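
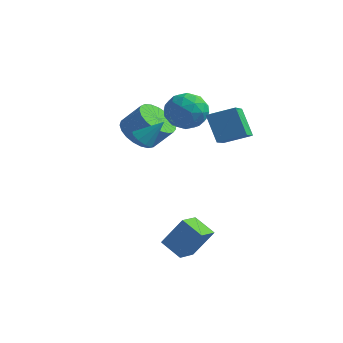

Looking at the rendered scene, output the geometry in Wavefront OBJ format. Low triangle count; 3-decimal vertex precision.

v -1.588 2.733 2.641
v -0.744 2.023 2.369
v -2.816 1.417 2.271
v -1.972 0.707 1.999
v -2.117 1.029 3.078
v -1.359 1.842 3.307
v -2.201 1.598 1.333
v -1.443 2.411 1.562
v -1.124 1.321 1.561
v -1.072 0.97 2.639
v -2.488 2.47 2.001
v -2.436 2.119 3.079
v -1.058 2.493 2.538
v -2.502 0.947 2.102
v -2.587 1.136 2.737
v -2.091 0.718 2.577
v -1.419 2.387 3.089
v -0.924 1.97 2.929
v -1.731 1.386 3.346
v -2.636 1.47 1.711
v -2.141 1.053 1.551
v -1.469 2.722 2.063
v -0.973 2.304 1.903
v -1.829 2.054 1.294
v -0.786 1.664 1.902
v -1.507 0.89 1.685
v -1.642 1.414 1.294
v -1.196 1.892 1.428
v -0.755 1.457 2.536
v -1.477 0.683 2.319
v -1.562 0.873 2.953
v -1.116 1.351 3.088
v -0.978 1.045 2.061
v -2.083 2.757 2.321
v -2.805 1.983 2.104
v -2.444 2.089 1.552
v -1.998 2.567 1.687
v -2.053 2.55 2.955
v -2.774 1.776 2.738
v -2.364 1.548 3.212
v -1.918 2.026 3.346
v -2.582 2.395 2.579
v -0.446 1.204 2.547
v 0.73 1.869 3.046
v -1.052 2.918 1.689
v 0.124 3.583 2.188
v 0.376 0.797 1.152
v 1.552 1.462 1.651
v -0.23 2.511 0.294
v 0.946 3.176 0.793
v -3.679 0.522 0.883
v -2.973 0.968 0.182
v -2.036 1.204 1.277
v -2.741 0.758 1.977
v -3.216 1.328 0.313
v -2.279 1.564 1.407
v -3.539 1.548 0.542
v -2.602 1.784 1.637
v -3.886 1.591 0.83
v -2.949 1.827 1.925
v -4.198 1.449 1.128
v -3.261 1.685 2.222
v -4.419 1.146 1.382
v -3.482 1.382 2.477
v -4.513 0.736 1.551
v -3.576 0.972 2.645
v -4.462 0.289 1.604
v -3.525 0.525 2.698
v -4.276 -0.118 1.532
v -3.339 0.118 2.627
v -3.986 -0.414 1.348
v -3.049 -0.178 2.443
v -3.644 -0.549 1.084
v -2.706 -0.313 2.178
v -3.307 -0.498 0.785
v -2.37 -0.262 1.879
v -3.035 -0.271 0.502
v -2.097 -0.035 1.597
v -2.873 0.093 0.286
v -1.936 0.329 1.38
v -2.852 0.532 0.173
v -1.915 0.768 1.267
v 1.353 -2.964 -4.108
v 1.346 -4.068 -3.785
v 0.273 -2.786 -3.525
v 0.266 -3.889 -3.202
v 2.194 -2.551 -2.678
v 2.187 -3.654 -2.355
v 1.114 -2.372 -2.095
v 1.107 -3.476 -1.772
v -1.467 -2.612 2.256
v -1.036 -3.051 2.174
v -0.693 -2.048 3.304
v -0.95 -2.715 1.93
v -1.105 -2.331 1.838
v -1.429 -2.079 1.941
v -1.771 -2.076 2.192
v -1.971 -2.324 2.472
v -1.935 -2.706 2.651
v -1.679 -3.045 2.645
v -1.325 -3.181 2.456
f 1 38 17
f 38 12 41
f 17 41 6
f 38 41 17
f 1 17 13
f 17 6 18
f 13 18 2
f 17 18 13
f 1 13 22
f 13 2 23
f 22 23 8
f 13 23 22
f 1 22 34
f 22 8 37
f 34 37 11
f 22 37 34
f 1 34 38
f 34 11 42
f 38 42 12
f 34 42 38
f 2 18 29
f 18 6 32
f 29 32 10
f 18 32 29
f 6 41 19
f 41 12 40
f 19 40 5
f 41 40 19
f 12 42 39
f 42 11 35
f 39 35 3
f 42 35 39
f 11 37 36
f 37 8 24
f 36 24 7
f 37 24 36
f 8 23 28
f 23 2 25
f 28 25 9
f 23 25 28
f 4 30 16
f 30 10 31
f 16 31 5
f 30 31 16
f 4 16 14
f 16 5 15
f 14 15 3
f 16 15 14
f 4 14 21
f 14 3 20
f 21 20 7
f 14 20 21
f 4 21 26
f 21 7 27
f 26 27 9
f 21 27 26
f 4 26 30
f 26 9 33
f 30 33 10
f 26 33 30
f 5 31 19
f 31 10 32
f 19 32 6
f 31 32 19
f 3 15 39
f 15 5 40
f 39 40 12
f 15 40 39
f 7 20 36
f 20 3 35
f 36 35 11
f 20 35 36
f 9 27 28
f 27 7 24
f 28 24 8
f 27 24 28
f 10 33 29
f 33 9 25
f 29 25 2
f 33 25 29
f 44 46 43
f 47 44 43
f 43 46 45
f 45 47 43
f 44 50 46
f 48 44 47
f 48 50 44
f 46 50 45
f 49 47 45
f 45 50 49
f 49 48 47
f 50 48 49
f 52 51 55
f 52 55 53
f 53 55 56
f 53 56 54
f 55 51 57
f 55 57 56
f 56 57 58
f 56 58 54
f 57 51 59
f 57 59 58
f 58 59 60
f 58 60 54
f 59 51 61
f 59 61 60
f 60 61 62
f 60 62 54
f 61 51 63
f 61 63 62
f 62 63 64
f 62 64 54
f 63 51 65
f 63 65 64
f 64 65 66
f 64 66 54
f 65 51 67
f 65 67 66
f 66 67 68
f 66 68 54
f 67 51 69
f 67 69 68
f 68 69 70
f 68 70 54
f 69 51 71
f 69 71 70
f 70 71 72
f 70 72 54
f 71 51 73
f 71 73 72
f 72 73 74
f 72 74 54
f 73 51 75
f 73 75 74
f 74 75 76
f 74 76 54
f 75 51 77
f 75 77 76
f 76 77 78
f 76 78 54
f 77 51 79
f 77 79 78
f 78 79 80
f 78 80 54
f 79 51 81
f 79 81 80
f 80 81 82
f 80 82 54
f 81 51 52
f 81 52 82
f 82 52 53
f 82 53 54
f 84 86 83
f 87 84 83
f 83 86 85
f 85 87 83
f 84 90 86
f 88 84 87
f 88 90 84
f 86 90 85
f 89 87 85
f 85 90 89
f 89 88 87
f 90 88 89
f 92 91 94
f 92 94 93
f 94 91 95
f 94 95 93
f 95 91 96
f 95 96 93
f 96 91 97
f 96 97 93
f 97 91 98
f 97 98 93
f 98 91 99
f 98 99 93
f 99 91 100
f 99 100 93
f 100 91 101
f 100 101 93
f 101 91 92
f 101 92 93



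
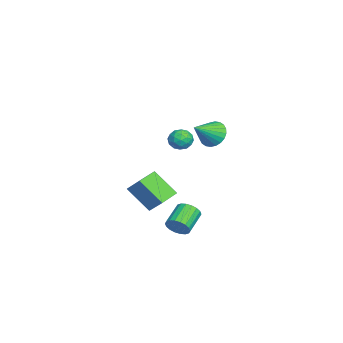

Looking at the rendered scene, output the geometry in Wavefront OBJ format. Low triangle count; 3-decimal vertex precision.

v 4.077 -1.081 -1.64
v 4.473 -0.909 -1.039
v 3.24 -0.367 -0.379
v 2.843 -0.539 -0.98
v 4.496 -0.636 -1.222
v 3.262 -0.094 -0.562
v 4.435 -0.452 -1.488
v 3.201 0.09 -0.828
v 4.303 -0.391 -1.784
v 3.07 0.151 -1.124
v 4.126 -0.468 -2.051
v 2.893 0.074 -1.391
v 3.94 -0.665 -2.237
v 2.707 -0.123 -1.577
v 3.781 -0.946 -2.304
v 2.547 -0.404 -1.645
v 3.68 -1.253 -2.241
v 2.447 -0.711 -1.581
v 3.658 -1.526 -2.058
v 2.424 -0.984 -1.398
v 3.719 -1.71 -1.792
v 2.485 -1.168 -1.132
v 3.85 -1.771 -1.496
v 2.617 -1.229 -0.836
v 4.027 -1.694 -1.229
v 2.794 -1.152 -0.569
v 4.213 -1.497 -1.043
v 2.98 -0.955 -0.383
v 4.373 -1.216 -0.975
v 3.139 -0.674 -0.316
v -0.126 -0.806 3.329
v 0.3 -0.745 3.953
v 0.76 -1.455 2.787
v 1.186 -1.394 3.411
v 0.558 -1.818 3.42
v 0.011 -1.417 3.755
v 1.049 -0.783 2.985
v 0.502 -0.382 3.32
v 1.026 -0.732 3.74
v 0.723 -1.371 4.009
v 0.337 -0.829 2.731
v 0.034 -1.468 3
v 0.009 -0.718 3.689
v 1.051 -1.482 3.051
v 0.682 -1.73 3.057
v 0.932 -1.695 3.423
v -0.161 -1.113 3.573
v 0.089 -1.078 3.939
v 0.241 -1.708 3.626
v 0.971 -1.122 2.801
v 1.221 -1.087 3.167
v 0.128 -0.505 3.317
v 0.378 -0.47 3.683
v 0.819 -0.492 3.114
v 0.686 -0.675 3.93
v 1.207 -1.056 3.611
v 1.127 -0.697 3.361
v 0.805 -0.462 3.558
v 0.508 -1.051 4.088
v 1.029 -1.432 3.769
v 0.66 -1.681 3.775
v 0.338 -1.445 3.972
v 0.935 -1.043 3.963
v 0.031 -0.768 2.971
v 0.552 -1.149 2.652
v 0.722 -0.755 2.768
v 0.4 -0.519 2.965
v -0.147 -1.144 3.129
v 0.374 -1.525 2.81
v 0.255 -1.738 3.182
v -0.067 -1.503 3.379
v 0.125 -1.157 2.777
v -4.052 0.526 1.732
v -3.685 0.137 0.922
v -2.968 -0.526 2.728
v -3.451 0.429 0.976
v -3.308 0.737 1.145
v -3.279 1.012 1.404
v -3.367 1.213 1.712
v -3.56 1.309 2.023
v -3.827 1.287 2.29
v -4.129 1.148 2.472
v -4.419 0.915 2.541
v -4.653 0.623 2.487
v -4.795 0.316 2.318
v -4.825 0.041 2.06
v -4.737 -0.16 1.751
v -4.544 -0.257 1.44
v -4.277 -0.234 1.173
v -3.975 -0.096 0.991
v -0.663 -3.328 -0.374
v -0.043 -2.578 0.575
v -0.077 -2.048 -1.767
v 0.543 -1.298 -0.817
v 0.537 -4.082 -0.563
v 1.157 -3.332 0.387
v 1.123 -2.802 -1.955
v 1.743 -2.052 -1.006
f 2 1 5
f 2 5 3
f 3 5 6
f 3 6 4
f 5 1 7
f 5 7 6
f 6 7 8
f 6 8 4
f 7 1 9
f 7 9 8
f 8 9 10
f 8 10 4
f 9 1 11
f 9 11 10
f 10 11 12
f 10 12 4
f 11 1 13
f 11 13 12
f 12 13 14
f 12 14 4
f 13 1 15
f 13 15 14
f 14 15 16
f 14 16 4
f 15 1 17
f 15 17 16
f 16 17 18
f 16 18 4
f 17 1 19
f 17 19 18
f 18 19 20
f 18 20 4
f 19 1 21
f 19 21 20
f 20 21 22
f 20 22 4
f 21 1 23
f 21 23 22
f 22 23 24
f 22 24 4
f 23 1 25
f 23 25 24
f 24 25 26
f 24 26 4
f 25 1 27
f 25 27 26
f 26 27 28
f 26 28 4
f 27 1 29
f 27 29 28
f 28 29 30
f 28 30 4
f 29 1 2
f 29 2 30
f 30 2 3
f 30 3 4
f 31 68 47
f 68 42 71
f 47 71 36
f 68 71 47
f 31 47 43
f 47 36 48
f 43 48 32
f 47 48 43
f 31 43 52
f 43 32 53
f 52 53 38
f 43 53 52
f 31 52 64
f 52 38 67
f 64 67 41
f 52 67 64
f 31 64 68
f 64 41 72
f 68 72 42
f 64 72 68
f 32 48 59
f 48 36 62
f 59 62 40
f 48 62 59
f 36 71 49
f 71 42 70
f 49 70 35
f 71 70 49
f 42 72 69
f 72 41 65
f 69 65 33
f 72 65 69
f 41 67 66
f 67 38 54
f 66 54 37
f 67 54 66
f 38 53 58
f 53 32 55
f 58 55 39
f 53 55 58
f 34 60 46
f 60 40 61
f 46 61 35
f 60 61 46
f 34 46 44
f 46 35 45
f 44 45 33
f 46 45 44
f 34 44 51
f 44 33 50
f 51 50 37
f 44 50 51
f 34 51 56
f 51 37 57
f 56 57 39
f 51 57 56
f 34 56 60
f 56 39 63
f 60 63 40
f 56 63 60
f 35 61 49
f 61 40 62
f 49 62 36
f 61 62 49
f 33 45 69
f 45 35 70
f 69 70 42
f 45 70 69
f 37 50 66
f 50 33 65
f 66 65 41
f 50 65 66
f 39 57 58
f 57 37 54
f 58 54 38
f 57 54 58
f 40 63 59
f 63 39 55
f 59 55 32
f 63 55 59
f 74 73 76
f 74 76 75
f 76 73 77
f 76 77 75
f 77 73 78
f 77 78 75
f 78 73 79
f 78 79 75
f 79 73 80
f 79 80 75
f 80 73 81
f 80 81 75
f 81 73 82
f 81 82 75
f 82 73 83
f 82 83 75
f 83 73 84
f 83 84 75
f 84 73 85
f 84 85 75
f 85 73 86
f 85 86 75
f 86 73 87
f 86 87 75
f 87 73 88
f 87 88 75
f 88 73 89
f 88 89 75
f 89 73 90
f 89 90 75
f 90 73 74
f 90 74 75
f 92 94 91
f 95 92 91
f 91 94 93
f 93 95 91
f 92 98 94
f 96 92 95
f 96 98 92
f 94 98 93
f 97 95 93
f 93 98 97
f 97 96 95
f 98 96 97



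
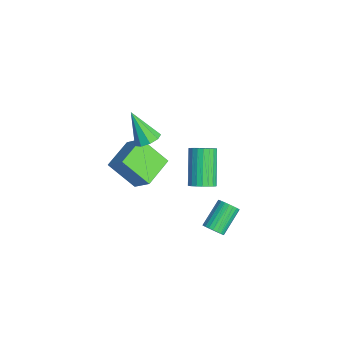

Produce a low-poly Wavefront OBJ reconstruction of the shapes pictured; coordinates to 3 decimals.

v 2.529 2.631 -2.947
v 3.007 2.869 -2.777
v 2.189 3.847 -1.843
v 1.711 3.609 -2.013
v 2.957 2.993 -2.95
v 2.139 3.97 -2.017
v 2.842 3.061 -3.123
v 2.023 4.039 -2.189
v 2.679 3.064 -3.269
v 1.861 4.042 -2.335
v 2.494 3.002 -3.365
v 1.675 3.979 -2.432
v 2.314 2.882 -3.399
v 1.495 3.86 -2.465
v 2.166 2.725 -3.363
v 1.348 3.702 -2.429
v 2.074 2.553 -3.264
v 1.256 3.531 -2.33
v 2.051 2.393 -3.117
v 1.233 3.371 -2.183
v 2.101 2.27 -2.943
v 1.283 3.247 -2.01
v 2.217 2.201 -2.771
v 1.398 3.179 -1.837
v 2.379 2.198 -2.625
v 1.561 3.176 -1.691
v 2.565 2.261 -2.528
v 1.746 3.238 -1.595
v 2.745 2.38 -2.495
v 1.926 3.358 -1.561
v 2.892 2.538 -2.531
v 2.074 3.515 -1.597
v 2.984 2.709 -2.63
v 2.166 3.687 -1.696
v -3.388 -0.127 -1.131
v -2.525 0.399 -0.177
v -2.647 1.012 -2.43
v -1.783 1.538 -1.476
v -2.217 -1.338 -1.524
v -1.353 -0.812 -0.57
v -1.475 -0.199 -2.823
v -0.612 0.327 -1.869
v -1.654 0.499 0.579
v -1.218 0.91 0.941
v -2.386 -0.119 2.161
v -1.624 1.146 0.845
v -2.044 1.079 0.625
v -2.281 0.74 0.383
v -2.225 0.289 0.232
v -1.901 -0.064 0.244
v -1.462 -0.153 0.413
v -1.112 0.063 0.659
v -1.016 0.483 0.868
v 3.942 1.7 2.167
v 4.295 1.352 2.572
v 2.992 1.713 4.018
v 2.638 2.06 3.613
v 4.398 1.596 2.603
v 3.095 1.956 4.05
v 4.421 1.857 2.56
v 3.118 2.218 4.006
v 4.362 2.091 2.448
v 3.059 2.452 3.895
v 4.23 2.258 2.288
v 2.927 2.618 3.734
v 4.049 2.328 2.107
v 2.746 2.688 3.553
v 3.848 2.289 1.936
v 2.545 2.65 3.382
v 3.664 2.149 1.805
v 2.361 2.509 3.251
v 3.528 1.931 1.736
v 2.225 2.291 3.183
v 3.463 1.673 1.743
v 2.16 2.033 3.189
v 3.481 1.419 1.822
v 2.178 1.78 3.269
v 3.579 1.214 1.961
v 2.276 1.575 3.408
v 3.739 1.093 2.136
v 2.436 1.454 3.582
v 3.935 1.077 2.316
v 2.632 1.438 3.762
v 4.131 1.169 2.47
v 2.828 1.529 3.916
f 2 1 5
f 2 5 3
f 3 5 6
f 3 6 4
f 5 1 7
f 5 7 6
f 6 7 8
f 6 8 4
f 7 1 9
f 7 9 8
f 8 9 10
f 8 10 4
f 9 1 11
f 9 11 10
f 10 11 12
f 10 12 4
f 11 1 13
f 11 13 12
f 12 13 14
f 12 14 4
f 13 1 15
f 13 15 14
f 14 15 16
f 14 16 4
f 15 1 17
f 15 17 16
f 16 17 18
f 16 18 4
f 17 1 19
f 17 19 18
f 18 19 20
f 18 20 4
f 19 1 21
f 19 21 20
f 20 21 22
f 20 22 4
f 21 1 23
f 21 23 22
f 22 23 24
f 22 24 4
f 23 1 25
f 23 25 24
f 24 25 26
f 24 26 4
f 25 1 27
f 25 27 26
f 26 27 28
f 26 28 4
f 27 1 29
f 27 29 28
f 28 29 30
f 28 30 4
f 29 1 31
f 29 31 30
f 30 31 32
f 30 32 4
f 31 1 33
f 31 33 32
f 32 33 34
f 32 34 4
f 33 1 2
f 33 2 34
f 34 2 3
f 34 3 4
f 36 38 35
f 39 36 35
f 35 38 37
f 37 39 35
f 36 42 38
f 40 36 39
f 40 42 36
f 38 42 37
f 41 39 37
f 37 42 41
f 41 40 39
f 42 40 41
f 44 43 46
f 44 46 45
f 46 43 47
f 46 47 45
f 47 43 48
f 47 48 45
f 48 43 49
f 48 49 45
f 49 43 50
f 49 50 45
f 50 43 51
f 50 51 45
f 51 43 52
f 51 52 45
f 52 43 53
f 52 53 45
f 53 43 44
f 53 44 45
f 55 54 58
f 55 58 56
f 56 58 59
f 56 59 57
f 58 54 60
f 58 60 59
f 59 60 61
f 59 61 57
f 60 54 62
f 60 62 61
f 61 62 63
f 61 63 57
f 62 54 64
f 62 64 63
f 63 64 65
f 63 65 57
f 64 54 66
f 64 66 65
f 65 66 67
f 65 67 57
f 66 54 68
f 66 68 67
f 67 68 69
f 67 69 57
f 68 54 70
f 68 70 69
f 69 70 71
f 69 71 57
f 70 54 72
f 70 72 71
f 71 72 73
f 71 73 57
f 72 54 74
f 72 74 73
f 73 74 75
f 73 75 57
f 74 54 76
f 74 76 75
f 75 76 77
f 75 77 57
f 76 54 78
f 76 78 77
f 77 78 79
f 77 79 57
f 78 54 80
f 78 80 79
f 79 80 81
f 79 81 57
f 80 54 82
f 80 82 81
f 81 82 83
f 81 83 57
f 82 54 84
f 82 84 83
f 83 84 85
f 83 85 57
f 84 54 55
f 84 55 85
f 85 55 56
f 85 56 57



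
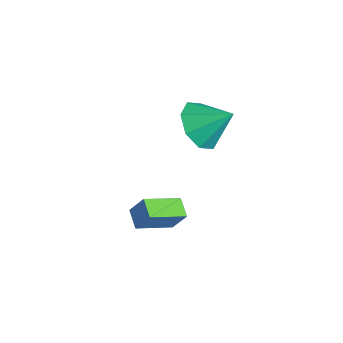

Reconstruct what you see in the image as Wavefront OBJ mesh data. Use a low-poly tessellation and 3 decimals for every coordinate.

v -3.857 2.466 1.028
v -3.323 1.611 1.443
v -3.103 3.414 2.012
v -2.92 1.958 0.801
v -3.065 2.602 0.291
v -3.674 3.167 0.213
v -4.39 3.321 0.613
v -4.793 2.975 1.255
v -4.648 2.33 1.765
v -4.039 1.765 1.843
v -3.215 1.036 -4.109
v -3.23 -0.461 -3.415
v -4.019 1.171 -3.838
v -4.035 -0.326 -3.144
v -2.845 1.446 -3.216
v -2.861 -0.051 -2.522
v -3.65 1.581 -2.945
v -3.665 0.084 -2.251
f 2 1 4
f 2 4 3
f 4 1 5
f 4 5 3
f 5 1 6
f 5 6 3
f 6 1 7
f 6 7 3
f 7 1 8
f 7 8 3
f 8 1 9
f 8 9 3
f 9 1 10
f 9 10 3
f 10 1 2
f 10 2 3
f 12 14 11
f 15 12 11
f 11 14 13
f 13 15 11
f 12 18 14
f 16 12 15
f 16 18 12
f 14 18 13
f 17 15 13
f 13 18 17
f 17 16 15
f 18 16 17



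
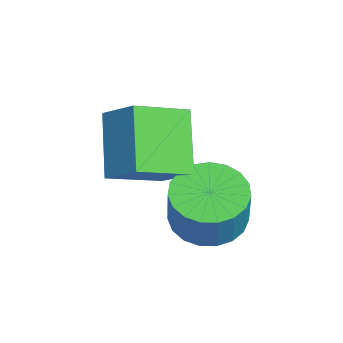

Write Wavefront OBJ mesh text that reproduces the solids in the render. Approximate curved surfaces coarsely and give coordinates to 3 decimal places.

v 0.174 -1.727 0.4
v 0.889 -1.224 0.112
v 1.401 -1.23 1.372
v 0.686 -1.733 1.66
v 0.638 -0.954 0.215
v 1.15 -0.96 1.476
v 0.307 -0.818 0.35
v 0.819 -0.824 1.611
v -0.047 -0.839 0.494
v 0.465 -0.845 1.754
v -0.362 -1.013 0.621
v 0.149 -1.019 1.881
v -0.585 -1.311 0.71
v -0.074 -1.317 1.971
v -0.677 -1.681 0.746
v -0.166 -1.687 2.006
v -0.621 -2.058 0.721
v -0.11 -2.065 1.981
v -0.428 -2.379 0.641
v 0.083 -2.385 1.901
v -0.131 -2.586 0.52
v 0.381 -2.593 1.78
v 0.219 -2.645 0.377
v 0.731 -2.652 1.637
v 0.561 -2.546 0.239
v 1.073 -2.552 1.499
v 0.837 -2.304 0.128
v 1.348 -2.311 1.388
v 0.998 -1.963 0.064
v 1.509 -1.969 1.325
v 1.016 -1.581 0.059
v 1.528 -1.587 1.319
v -1.703 -2.783 2.423
v -1.08 -4.065 3.057
v -1.028 -2.088 3.165
v -0.405 -3.37 3.798
v -0.395 -2.75 1.202
v 0.228 -4.032 1.835
v 0.28 -2.055 1.943
v 0.903 -3.337 2.577
f 2 1 5
f 2 5 3
f 3 5 6
f 3 6 4
f 5 1 7
f 5 7 6
f 6 7 8
f 6 8 4
f 7 1 9
f 7 9 8
f 8 9 10
f 8 10 4
f 9 1 11
f 9 11 10
f 10 11 12
f 10 12 4
f 11 1 13
f 11 13 12
f 12 13 14
f 12 14 4
f 13 1 15
f 13 15 14
f 14 15 16
f 14 16 4
f 15 1 17
f 15 17 16
f 16 17 18
f 16 18 4
f 17 1 19
f 17 19 18
f 18 19 20
f 18 20 4
f 19 1 21
f 19 21 20
f 20 21 22
f 20 22 4
f 21 1 23
f 21 23 22
f 22 23 24
f 22 24 4
f 23 1 25
f 23 25 24
f 24 25 26
f 24 26 4
f 25 1 27
f 25 27 26
f 26 27 28
f 26 28 4
f 27 1 29
f 27 29 28
f 28 29 30
f 28 30 4
f 29 1 31
f 29 31 30
f 30 31 32
f 30 32 4
f 31 1 2
f 31 2 32
f 32 2 3
f 32 3 4
f 34 36 33
f 37 34 33
f 33 36 35
f 35 37 33
f 34 40 36
f 38 34 37
f 38 40 34
f 36 40 35
f 39 37 35
f 35 40 39
f 39 38 37
f 40 38 39



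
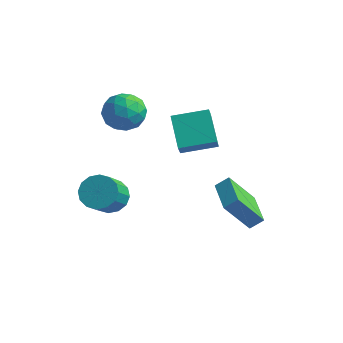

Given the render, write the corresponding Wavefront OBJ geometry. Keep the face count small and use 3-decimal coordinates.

v -2.974 -1.006 -1.482
v -2.023 -1.068 -1.711
v -1.775 -2.456 -0.307
v -2.726 -2.394 -0.078
v -2.049 -0.71 -1.352
v -1.801 -2.098 0.051
v -2.322 -0.431 -1.029
v -2.074 -1.82 0.375
v -2.77 -0.306 -0.826
v -2.523 -1.695 0.578
v -3.273 -0.369 -0.799
v -3.025 -1.758 0.604
v -3.696 -0.602 -0.956
v -3.448 -1.991 0.448
v -3.925 -0.944 -1.253
v -3.677 -2.332 0.151
v -3.899 -1.302 -1.611
v -3.651 -2.69 -0.208
v -3.626 -1.58 -1.935
v -3.378 -2.969 -0.531
v -3.177 -1.705 -2.138
v -2.93 -3.094 -0.734
v -2.675 -1.642 -2.164
v -2.427 -3.031 -0.761
v -2.252 -1.409 -2.008
v -2.004 -2.798 -0.604
v -1.79 2.906 1.851
v -1.621 2.403 2.602
v -0.292 3.948 2.211
v -0.122 3.444 2.962
v -0.658 1.656 0.758
v -0.488 1.152 1.509
v 0.841 2.697 1.118
v 1.01 2.194 1.869
v -3.011 1.379 4.217
v -2.05 0.783 4.033
v -3.97 0.137 3.227
v -3.009 -0.459 3.043
v -3.464 -0.415 4.094
v -2.872 0.352 4.706
v -3.148 0.568 2.554
v -2.556 1.335 3.166
v -2.135 0.282 3.005
v -2.33 -0.326 3.957
v -3.69 1.246 3.303
v -3.885 0.638 4.255
v -2.446 1.19 4.211
v -3.574 -0.27 3.049
v -3.841 -0.244 3.666
v -3.276 -0.595 3.558
v -2.929 0.936 4.607
v -2.364 0.586 4.499
v -3.195 -0.118 4.535
v -3.656 0.334 2.761
v -3.091 -0.016 2.653
v -2.744 1.515 3.702
v -2.179 1.164 3.594
v -2.825 1.038 2.725
v -1.931 0.545 3.5
v -2.495 -0.185 2.918
v -2.577 0.419 2.631
v -2.229 0.87 2.99
v -2.046 0.188 4.059
v -2.609 -0.542 3.478
v -2.877 -0.517 4.095
v -2.529 -0.066 4.455
v -2.096 -0.107 3.455
v -3.411 1.462 3.782
v -3.974 0.732 3.201
v -3.491 0.986 2.805
v -3.143 1.437 3.165
v -3.525 1.105 4.342
v -4.089 0.375 3.76
v -3.791 0.05 4.27
v -3.443 0.501 4.629
v -3.924 1.027 3.805
v 0.933 2.195 -1.383
v 1.454 2.638 -0.879
v 1.893 3.043 -3.123
v 2.414 3.487 -2.619
v 2.246 0.673 -1.401
v 2.767 1.117 -0.897
v 3.206 1.522 -3.141
v 3.727 1.965 -2.637
f 2 1 5
f 2 5 3
f 3 5 6
f 3 6 4
f 5 1 7
f 5 7 6
f 6 7 8
f 6 8 4
f 7 1 9
f 7 9 8
f 8 9 10
f 8 10 4
f 9 1 11
f 9 11 10
f 10 11 12
f 10 12 4
f 11 1 13
f 11 13 12
f 12 13 14
f 12 14 4
f 13 1 15
f 13 15 14
f 14 15 16
f 14 16 4
f 15 1 17
f 15 17 16
f 16 17 18
f 16 18 4
f 17 1 19
f 17 19 18
f 18 19 20
f 18 20 4
f 19 1 21
f 19 21 20
f 20 21 22
f 20 22 4
f 21 1 23
f 21 23 22
f 22 23 24
f 22 24 4
f 23 1 25
f 23 25 24
f 24 25 26
f 24 26 4
f 25 1 2
f 25 2 26
f 26 2 3
f 26 3 4
f 28 30 27
f 31 28 27
f 27 30 29
f 29 31 27
f 28 34 30
f 32 28 31
f 32 34 28
f 30 34 29
f 33 31 29
f 29 34 33
f 33 32 31
f 34 32 33
f 35 72 51
f 72 46 75
f 51 75 40
f 72 75 51
f 35 51 47
f 51 40 52
f 47 52 36
f 51 52 47
f 35 47 56
f 47 36 57
f 56 57 42
f 47 57 56
f 35 56 68
f 56 42 71
f 68 71 45
f 56 71 68
f 35 68 72
f 68 45 76
f 72 76 46
f 68 76 72
f 36 52 63
f 52 40 66
f 63 66 44
f 52 66 63
f 40 75 53
f 75 46 74
f 53 74 39
f 75 74 53
f 46 76 73
f 76 45 69
f 73 69 37
f 76 69 73
f 45 71 70
f 71 42 58
f 70 58 41
f 71 58 70
f 42 57 62
f 57 36 59
f 62 59 43
f 57 59 62
f 38 64 50
f 64 44 65
f 50 65 39
f 64 65 50
f 38 50 48
f 50 39 49
f 48 49 37
f 50 49 48
f 38 48 55
f 48 37 54
f 55 54 41
f 48 54 55
f 38 55 60
f 55 41 61
f 60 61 43
f 55 61 60
f 38 60 64
f 60 43 67
f 64 67 44
f 60 67 64
f 39 65 53
f 65 44 66
f 53 66 40
f 65 66 53
f 37 49 73
f 49 39 74
f 73 74 46
f 49 74 73
f 41 54 70
f 54 37 69
f 70 69 45
f 54 69 70
f 43 61 62
f 61 41 58
f 62 58 42
f 61 58 62
f 44 67 63
f 67 43 59
f 63 59 36
f 67 59 63
f 78 80 77
f 81 78 77
f 77 80 79
f 79 81 77
f 78 84 80
f 82 78 81
f 82 84 78
f 80 84 79
f 83 81 79
f 79 84 83
f 83 82 81
f 84 82 83



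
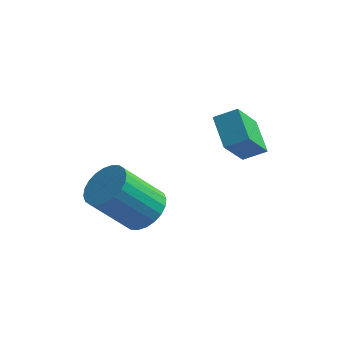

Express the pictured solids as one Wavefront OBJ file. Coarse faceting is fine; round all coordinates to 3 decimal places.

v -1.522 -0.018 -1.058
v -0.737 -0.175 -0.565
v -1.873 -0.92 1.01
v -2.658 -0.762 0.518
v -0.818 0.167 -0.462
v -1.954 -0.577 1.113
v -1.007 0.481 -0.45
v -2.143 -0.263 1.125
v -1.274 0.72 -0.53
v -2.41 -0.025 1.045
v -1.579 0.846 -0.691
v -2.715 0.101 0.885
v -1.875 0.84 -0.907
v -3.011 0.096 0.668
v -2.117 0.704 -1.146
v -3.254 -0.04 0.429
v -2.269 0.458 -1.372
v -3.405 -0.286 0.203
v -2.307 0.14 -1.55
v -3.443 -0.605 0.025
v -2.226 -0.203 -1.653
v -3.362 -0.947 -0.078
v -2.037 -0.517 -1.665
v -3.173 -1.261 -0.09
v -1.77 -0.755 -1.585
v -2.906 -1.5 -0.01
v -1.465 -0.881 -1.425
v -2.601 -1.626 0.151
v -1.169 -0.876 -1.208
v -2.305 -1.62 0.367
v -0.926 -0.74 -0.969
v -2.063 -1.484 0.606
v -0.775 -0.494 -0.743
v -1.911 -1.238 0.832
v 0.701 2.68 1.65
v 0.363 1.551 3.01
v 1.488 2.948 2.068
v 1.15 1.818 3.428
v 1.39 1.682 0.992
v 1.052 0.552 2.352
v 2.177 1.949 1.41
v 1.839 0.82 2.77
f 2 1 5
f 2 5 3
f 3 5 6
f 3 6 4
f 5 1 7
f 5 7 6
f 6 7 8
f 6 8 4
f 7 1 9
f 7 9 8
f 8 9 10
f 8 10 4
f 9 1 11
f 9 11 10
f 10 11 12
f 10 12 4
f 11 1 13
f 11 13 12
f 12 13 14
f 12 14 4
f 13 1 15
f 13 15 14
f 14 15 16
f 14 16 4
f 15 1 17
f 15 17 16
f 16 17 18
f 16 18 4
f 17 1 19
f 17 19 18
f 18 19 20
f 18 20 4
f 19 1 21
f 19 21 20
f 20 21 22
f 20 22 4
f 21 1 23
f 21 23 22
f 22 23 24
f 22 24 4
f 23 1 25
f 23 25 24
f 24 25 26
f 24 26 4
f 25 1 27
f 25 27 26
f 26 27 28
f 26 28 4
f 27 1 29
f 27 29 28
f 28 29 30
f 28 30 4
f 29 1 31
f 29 31 30
f 30 31 32
f 30 32 4
f 31 1 33
f 31 33 32
f 32 33 34
f 32 34 4
f 33 1 2
f 33 2 34
f 34 2 3
f 34 3 4
f 36 38 35
f 39 36 35
f 35 38 37
f 37 39 35
f 36 42 38
f 40 36 39
f 40 42 36
f 38 42 37
f 41 39 37
f 37 42 41
f 41 40 39
f 42 40 41



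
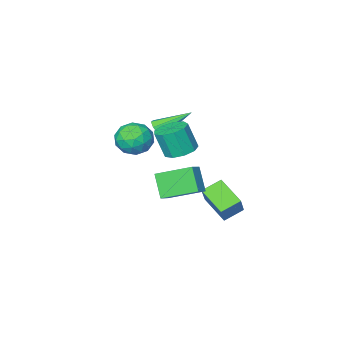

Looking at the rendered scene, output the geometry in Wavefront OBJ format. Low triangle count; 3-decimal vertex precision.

v 0.811 -0.052 1.083
v 1.62 -0.196 1.773
v 0.74 -1.764 0.807
v 1.549 -1.908 1.497
v 0.589 -1.59 1.855
v 0.633 -0.532 2.026
v 1.727 -1.428 0.554
v 1.771 -0.37 0.725
v 2.186 -1.047 1.446
v 1.483 -1.147 2.25
v 0.877 -0.813 0.33
v 0.174 -0.913 1.134
v 1.222 0.026 1.452
v 1.138 -1.986 1.128
v 0.574 -1.799 1.338
v 1.05 -1.884 1.744
v 0.642 -0.171 1.601
v 1.117 -0.256 2.006
v 0.511 -1.075 2.054
v 1.243 -1.704 0.574
v 1.718 -1.789 0.979
v 1.31 -0.076 0.836
v 1.786 -0.161 1.242
v 1.849 -0.885 0.526
v 2.03 -0.559 1.665
v 1.988 -1.565 1.503
v 2.093 -1.283 0.949
v 2.118 -0.661 1.049
v 1.617 -0.618 2.138
v 1.575 -1.624 1.976
v 1.011 -1.437 2.186
v 1.037 -0.815 2.286
v 1.949 -1.118 1.946
v 0.785 -0.336 0.604
v 0.743 -1.342 0.442
v 1.323 -1.145 0.294
v 1.349 -0.523 0.394
v 0.372 -0.395 1.077
v 0.33 -1.401 0.915
v 0.242 -1.299 1.531
v 0.267 -0.677 1.631
v 0.411 -0.842 0.634
v -1.068 -0.138 0.122
v -0.28 0.336 0.093
v 0.056 -0.129 1.608
v -0.732 -0.602 1.638
v -0.743 0.703 0.308
v -0.408 0.239 1.823
v -1.359 0.676 0.436
v -1.023 0.212 1.952
v -1.838 0.269 0.418
v -1.503 -0.195 1.933
v -1.957 -0.329 0.261
v -1.622 -0.793 1.776
v -1.66 -0.837 0.039
v -1.324 -1.301 1.555
v -1.086 -1.018 -0.143
v -0.75 -1.483 1.372
v -0.503 -0.788 -0.202
v -0.167 -1.252 1.314
v -0.185 -0.253 -0.108
v 0.151 -0.717 1.407
v -1.137 1.989 -2.382
v -2.209 2.126 -1.884
v -1.311 3.485 -3.171
v -2.384 3.622 -2.674
v -0.416 2.778 -1.046
v -1.489 2.915 -0.549
v -0.591 4.274 -1.836
v -1.663 4.411 -1.338
v -1.483 -3.06 0.158
v -1.156 -2.522 0.161
v -2.977 -2.16 1.362
v -1.467 -2.547 -0.206
v -1.787 -2.872 -0.36
v -1.929 -3.308 -0.211
v -1.81 -3.599 0.155
v -1.499 -3.574 0.523
v -1.178 -3.248 0.677
v -1.036 -2.812 0.527
v 0.182 3.494 1.248
v 0.863 3.908 1.686
v 0.395 4.394 0.067
v 1.076 4.808 0.506
v 1.484 2.172 0.474
v 2.165 2.586 0.913
v 1.697 3.072 -0.706
v 2.378 3.486 -0.268
f 1 38 17
f 38 12 41
f 17 41 6
f 38 41 17
f 1 17 13
f 17 6 18
f 13 18 2
f 17 18 13
f 1 13 22
f 13 2 23
f 22 23 8
f 13 23 22
f 1 22 34
f 22 8 37
f 34 37 11
f 22 37 34
f 1 34 38
f 34 11 42
f 38 42 12
f 34 42 38
f 2 18 29
f 18 6 32
f 29 32 10
f 18 32 29
f 6 41 19
f 41 12 40
f 19 40 5
f 41 40 19
f 12 42 39
f 42 11 35
f 39 35 3
f 42 35 39
f 11 37 36
f 37 8 24
f 36 24 7
f 37 24 36
f 8 23 28
f 23 2 25
f 28 25 9
f 23 25 28
f 4 30 16
f 30 10 31
f 16 31 5
f 30 31 16
f 4 16 14
f 16 5 15
f 14 15 3
f 16 15 14
f 4 14 21
f 14 3 20
f 21 20 7
f 14 20 21
f 4 21 26
f 21 7 27
f 26 27 9
f 21 27 26
f 4 26 30
f 26 9 33
f 30 33 10
f 26 33 30
f 5 31 19
f 31 10 32
f 19 32 6
f 31 32 19
f 3 15 39
f 15 5 40
f 39 40 12
f 15 40 39
f 7 20 36
f 20 3 35
f 36 35 11
f 20 35 36
f 9 27 28
f 27 7 24
f 28 24 8
f 27 24 28
f 10 33 29
f 33 9 25
f 29 25 2
f 33 25 29
f 44 43 47
f 44 47 45
f 45 47 48
f 45 48 46
f 47 43 49
f 47 49 48
f 48 49 50
f 48 50 46
f 49 43 51
f 49 51 50
f 50 51 52
f 50 52 46
f 51 43 53
f 51 53 52
f 52 53 54
f 52 54 46
f 53 43 55
f 53 55 54
f 54 55 56
f 54 56 46
f 55 43 57
f 55 57 56
f 56 57 58
f 56 58 46
f 57 43 59
f 57 59 58
f 58 59 60
f 58 60 46
f 59 43 61
f 59 61 60
f 60 61 62
f 60 62 46
f 61 43 44
f 61 44 62
f 62 44 45
f 62 45 46
f 64 66 63
f 67 64 63
f 63 66 65
f 65 67 63
f 64 70 66
f 68 64 67
f 68 70 64
f 66 70 65
f 69 67 65
f 65 70 69
f 69 68 67
f 70 68 69
f 72 71 74
f 72 74 73
f 74 71 75
f 74 75 73
f 75 71 76
f 75 76 73
f 76 71 77
f 76 77 73
f 77 71 78
f 77 78 73
f 78 71 79
f 78 79 73
f 79 71 80
f 79 80 73
f 80 71 72
f 80 72 73
f 82 84 81
f 85 82 81
f 81 84 83
f 83 85 81
f 82 88 84
f 86 82 85
f 86 88 82
f 84 88 83
f 87 85 83
f 83 88 87
f 87 86 85
f 88 86 87



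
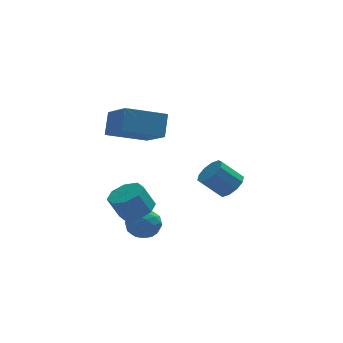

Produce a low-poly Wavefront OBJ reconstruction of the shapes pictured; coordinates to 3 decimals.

v -3.429 -2.577 0.056
v -3.084 -2.346 -0.627
v -3.216 -3.814 -0.253
v -2.871 -3.583 -0.936
v -2.511 -3.438 -0.238
v -2.642 -2.674 -0.047
v -3.658 -3.486 -0.833
v -3.789 -2.722 -0.642
v -3.225 -2.908 -1.177
v -2.517 -2.879 -0.809
v -3.783 -3.281 -0.071
v -3.075 -3.252 0.297
v -3.275 -2.353 -0.258
v -3.025 -3.807 -0.622
v -2.813 -3.722 -0.212
v -2.61 -3.586 -0.613
v -3.016 -2.545 0.083
v -2.813 -2.41 -0.318
v -2.476 -3.052 -0.09
v -3.487 -3.75 -0.562
v -3.284 -3.615 -0.963
v -3.69 -2.574 -0.267
v -3.487 -2.438 -0.668
v -3.824 -3.108 -0.79
v -3.155 -2.548 -0.983
v -3.03 -3.275 -1.165
v -3.493 -3.218 -1.104
v -3.57 -2.769 -0.992
v -2.739 -2.53 -0.766
v -2.614 -3.258 -0.948
v -2.402 -3.172 -0.538
v -2.479 -2.723 -0.425
v -2.822 -2.861 -1.09
v -3.686 -2.902 0.068
v -3.561 -3.63 -0.114
v -3.821 -3.437 -0.455
v -3.898 -2.988 -0.342
v -3.27 -2.885 0.285
v -3.145 -3.612 0.103
v -2.73 -3.391 0.112
v -2.807 -2.942 0.224
v -3.478 -3.299 0.21
v -3.451 -3.452 0.582
v -3.001 -4.097 0.776
v -3.499 -4.133 1.812
v -3.949 -3.488 1.618
v -2.726 -3.562 0.927
v -3.224 -3.597 1.963
v -2.876 -2.962 0.875
v -3.374 -2.998 1.911
v -3.363 -2.65 0.652
v -3.861 -2.686 1.688
v -3.901 -2.807 0.388
v -4.399 -2.843 1.424
v -4.176 -3.343 0.237
v -4.674 -3.378 1.273
v -4.026 -3.942 0.289
v -4.524 -3.978 1.325
v -3.539 -4.254 0.512
v -4.037 -4.29 1.548
v 1.317 0.953 -0.76
v 1.7 0.48 -0.321
v 0.766 0.594 0.618
v 0.383 1.067 0.18
v 1.846 0.911 -0.229
v 0.911 1.024 0.71
v 1.789 1.357 -0.339
v 0.854 1.471 0.6
v 1.552 1.65 -0.61
v 0.617 1.763 0.329
v 1.226 1.676 -0.938
v 0.291 1.789 0.001
v 0.934 1.426 -1.198
v -0 1.54 -0.259
v 0.789 0.996 -1.29
v -0.146 1.109 -0.351
v 0.846 0.549 -1.18
v -0.089 0.663 -0.241
v 1.083 0.257 -0.909
v 0.148 0.37 0.03
v 1.409 0.231 -0.581
v 0.474 0.344 0.358
v -3.524 0.2 3.349
v -3.275 0.883 4.366
v -4.038 1.749 2.435
v -3.788 2.432 3.452
v -1.672 0.448 2.728
v -1.422 1.131 3.745
v -2.185 1.997 1.814
v -1.936 2.68 2.831
f 1 38 17
f 38 12 41
f 17 41 6
f 38 41 17
f 1 17 13
f 17 6 18
f 13 18 2
f 17 18 13
f 1 13 22
f 13 2 23
f 22 23 8
f 13 23 22
f 1 22 34
f 22 8 37
f 34 37 11
f 22 37 34
f 1 34 38
f 34 11 42
f 38 42 12
f 34 42 38
f 2 18 29
f 18 6 32
f 29 32 10
f 18 32 29
f 6 41 19
f 41 12 40
f 19 40 5
f 41 40 19
f 12 42 39
f 42 11 35
f 39 35 3
f 42 35 39
f 11 37 36
f 37 8 24
f 36 24 7
f 37 24 36
f 8 23 28
f 23 2 25
f 28 25 9
f 23 25 28
f 4 30 16
f 30 10 31
f 16 31 5
f 30 31 16
f 4 16 14
f 16 5 15
f 14 15 3
f 16 15 14
f 4 14 21
f 14 3 20
f 21 20 7
f 14 20 21
f 4 21 26
f 21 7 27
f 26 27 9
f 21 27 26
f 4 26 30
f 26 9 33
f 30 33 10
f 26 33 30
f 5 31 19
f 31 10 32
f 19 32 6
f 31 32 19
f 3 15 39
f 15 5 40
f 39 40 12
f 15 40 39
f 7 20 36
f 20 3 35
f 36 35 11
f 20 35 36
f 9 27 28
f 27 7 24
f 28 24 8
f 27 24 28
f 10 33 29
f 33 9 25
f 29 25 2
f 33 25 29
f 44 43 47
f 44 47 45
f 45 47 48
f 45 48 46
f 47 43 49
f 47 49 48
f 48 49 50
f 48 50 46
f 49 43 51
f 49 51 50
f 50 51 52
f 50 52 46
f 51 43 53
f 51 53 52
f 52 53 54
f 52 54 46
f 53 43 55
f 53 55 54
f 54 55 56
f 54 56 46
f 55 43 57
f 55 57 56
f 56 57 58
f 56 58 46
f 57 43 59
f 57 59 58
f 58 59 60
f 58 60 46
f 59 43 44
f 59 44 60
f 60 44 45
f 60 45 46
f 62 61 65
f 62 65 63
f 63 65 66
f 63 66 64
f 65 61 67
f 65 67 66
f 66 67 68
f 66 68 64
f 67 61 69
f 67 69 68
f 68 69 70
f 68 70 64
f 69 61 71
f 69 71 70
f 70 71 72
f 70 72 64
f 71 61 73
f 71 73 72
f 72 73 74
f 72 74 64
f 73 61 75
f 73 75 74
f 74 75 76
f 74 76 64
f 75 61 77
f 75 77 76
f 76 77 78
f 76 78 64
f 77 61 79
f 77 79 78
f 78 79 80
f 78 80 64
f 79 61 81
f 79 81 80
f 80 81 82
f 80 82 64
f 81 61 62
f 81 62 82
f 82 62 63
f 82 63 64
f 84 86 83
f 87 84 83
f 83 86 85
f 85 87 83
f 84 90 86
f 88 84 87
f 88 90 84
f 86 90 85
f 89 87 85
f 85 90 89
f 89 88 87
f 90 88 89



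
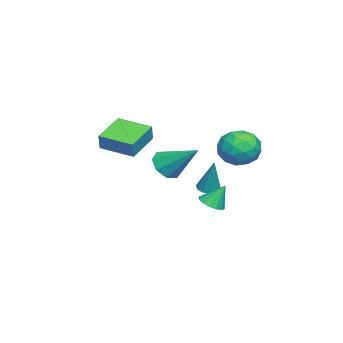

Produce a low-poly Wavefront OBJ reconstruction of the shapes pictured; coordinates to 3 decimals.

v -4.016 1.862 -3.033
v -3.503 1.704 -3.152
v -3.504 2.238 -1.327
v -3.529 2.037 -3.218
v -3.74 2.303 -3.213
v -4.058 2.4 -3.139
v -4.359 2.293 -3.024
v -4.53 2.02 -2.913
v -4.504 1.688 -2.848
v -4.292 1.422 -2.853
v -3.975 1.324 -2.927
v -3.674 1.432 -3.041
v -0.023 2.981 -2.36
v 0.307 2.536 -2.081
v -0.117 3.539 -1.36
v 0.524 2.751 -2.181
v 0.594 3.027 -2.328
v 0.499 3.291 -2.484
v 0.264 3.471 -2.607
v -0.048 3.521 -2.664
v -0.353 3.425 -2.64
v -0.57 3.211 -2.54
v -0.64 2.934 -2.393
v -0.545 2.671 -2.236
v -0.31 2.49 -2.113
v 0.002 2.441 -2.057
v -4.05 -2.168 0.03
v -3.709 -2.11 0.839
v -3.711 -0.553 -0.228
v -3.369 -0.495 0.581
v -2.531 -2.585 -0.581
v -2.189 -2.527 0.228
v -2.191 -0.97 -0.839
v -1.85 -0.912 -0.03
v -3.579 3.628 0.035
v -2.922 4.079 0.671
v -2.318 2.981 -0.811
v -1.661 3.432 -0.175
v -2.245 2.664 0.156
v -3.024 3.064 0.679
v -2.216 3.996 -0.819
v -2.995 4.396 -0.296
v -2.079 4.306 0.143
v -2.097 3.483 0.745
v -3.143 3.577 -0.885
v -3.161 2.754 -0.283
v -3.361 3.91 0.427
v -1.879 3.15 -0.567
v -2.222 2.699 -0.373
v -1.836 2.964 0.001
v -3.421 3.313 0.432
v -3.035 3.579 0.806
v -2.637 2.747 0.503
v -2.205 3.481 -0.946
v -1.819 3.747 -0.572
v -3.404 4.096 -0.141
v -3.018 4.361 0.233
v -2.603 4.313 -0.643
v -2.479 4.309 0.491
v -1.738 3.929 -0.006
v -2.064 4.26 -0.385
v -2.523 4.495 -0.077
v -2.49 3.825 0.845
v -1.749 3.445 0.348
v -2.092 2.994 0.542
v -2.55 3.229 0.849
v -1.994 3.959 0.535
v -3.491 3.615 -0.488
v -2.75 3.235 -0.985
v -2.69 3.831 -0.989
v -3.148 4.066 -0.682
v -3.502 3.131 -0.134
v -2.761 2.751 -0.631
v -2.717 2.565 -0.063
v -3.176 2.8 0.245
v -3.246 3.101 -0.675
v -1.154 0.777 -0.807
v -0.376 0.523 -0.851
v -0.606 2.263 0.347
v -0.521 0.93 -1.305
v -1.038 1.248 -1.468
v -1.622 1.289 -1.244
v -1.933 1.031 -0.764
v -1.787 0.624 -0.309
v -1.271 0.306 -0.146
v -0.686 0.265 -0.37
f 2 1 4
f 2 4 3
f 4 1 5
f 4 5 3
f 5 1 6
f 5 6 3
f 6 1 7
f 6 7 3
f 7 1 8
f 7 8 3
f 8 1 9
f 8 9 3
f 9 1 10
f 9 10 3
f 10 1 11
f 10 11 3
f 11 1 12
f 11 12 3
f 12 1 2
f 12 2 3
f 14 13 16
f 14 16 15
f 16 13 17
f 16 17 15
f 17 13 18
f 17 18 15
f 18 13 19
f 18 19 15
f 19 13 20
f 19 20 15
f 20 13 21
f 20 21 15
f 21 13 22
f 21 22 15
f 22 13 23
f 22 23 15
f 23 13 24
f 23 24 15
f 24 13 25
f 24 25 15
f 25 13 26
f 25 26 15
f 26 13 14
f 26 14 15
f 28 30 27
f 31 28 27
f 27 30 29
f 29 31 27
f 28 34 30
f 32 28 31
f 32 34 28
f 30 34 29
f 33 31 29
f 29 34 33
f 33 32 31
f 34 32 33
f 35 72 51
f 72 46 75
f 51 75 40
f 72 75 51
f 35 51 47
f 51 40 52
f 47 52 36
f 51 52 47
f 35 47 56
f 47 36 57
f 56 57 42
f 47 57 56
f 35 56 68
f 56 42 71
f 68 71 45
f 56 71 68
f 35 68 72
f 68 45 76
f 72 76 46
f 68 76 72
f 36 52 63
f 52 40 66
f 63 66 44
f 52 66 63
f 40 75 53
f 75 46 74
f 53 74 39
f 75 74 53
f 46 76 73
f 76 45 69
f 73 69 37
f 76 69 73
f 45 71 70
f 71 42 58
f 70 58 41
f 71 58 70
f 42 57 62
f 57 36 59
f 62 59 43
f 57 59 62
f 38 64 50
f 64 44 65
f 50 65 39
f 64 65 50
f 38 50 48
f 50 39 49
f 48 49 37
f 50 49 48
f 38 48 55
f 48 37 54
f 55 54 41
f 48 54 55
f 38 55 60
f 55 41 61
f 60 61 43
f 55 61 60
f 38 60 64
f 60 43 67
f 64 67 44
f 60 67 64
f 39 65 53
f 65 44 66
f 53 66 40
f 65 66 53
f 37 49 73
f 49 39 74
f 73 74 46
f 49 74 73
f 41 54 70
f 54 37 69
f 70 69 45
f 54 69 70
f 43 61 62
f 61 41 58
f 62 58 42
f 61 58 62
f 44 67 63
f 67 43 59
f 63 59 36
f 67 59 63
f 78 77 80
f 78 80 79
f 80 77 81
f 80 81 79
f 81 77 82
f 81 82 79
f 82 77 83
f 82 83 79
f 83 77 84
f 83 84 79
f 84 77 85
f 84 85 79
f 85 77 86
f 85 86 79
f 86 77 78
f 86 78 79



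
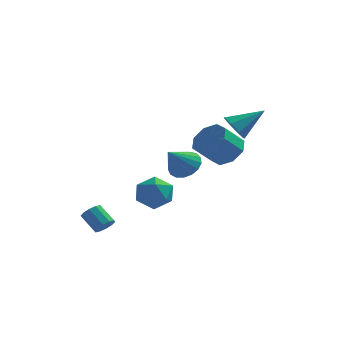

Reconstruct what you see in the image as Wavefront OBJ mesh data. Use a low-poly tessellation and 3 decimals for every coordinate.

v 1.068 1.051 -0.254
v 1.917 0.835 -0.009
v 0.472 0.009 0.894
v 1.818 1.173 0.246
v 1.547 1.483 0.387
v 1.166 1.695 0.381
v 0.763 1.758 0.23
v 0.429 1.66 -0.032
v 0.242 1.422 -0.345
v 0.244 1.099 -0.637
v 0.434 0.765 -0.842
v 0.77 0.496 -0.911
v 1.174 0.354 -0.83
v 1.553 0.372 -0.617
v 1.822 0.546 -0.321
v -2.329 -1.101 -3.763
v -1.924 -0.717 -3.571
v -2.706 -0.276 -2.805
v -3.111 -0.659 -2.997
v -2.106 -0.561 -3.846
v -2.887 -0.12 -3.08
v -2.372 -0.611 -4.089
v -3.154 -0.17 -3.323
v -2.623 -0.848 -4.208
v -3.404 -0.407 -3.442
v -2.761 -1.182 -4.157
v -3.542 -0.74 -3.391
v -2.734 -1.484 -3.955
v -3.516 -1.043 -3.189
v -2.553 -1.64 -3.68
v -3.334 -1.199 -2.914
v -2.286 -1.59 -3.437
v -3.068 -1.149 -2.671
v -2.036 -1.353 -3.318
v -2.817 -0.912 -2.552
v -1.898 -1.02 -3.369
v -2.679 -0.578 -2.603
v -0.326 0.435 -2.532
v 0.163 0.79 -1.671
v -0.443 -1.11 -1.829
v 0.046 -0.755 -0.968
v -0.927 -0.426 -1.193
v -0.855 0.528 -1.628
v 0.575 -0.848 -1.872
v 0.647 0.106 -2.307
v 0.719 -0.003 -1.263
v -0.209 0.257 -0.844
v -0.071 -0.577 -2.656
v -0.999 -0.317 -2.237
v 3.161 2.587 1.802
v 3.744 2.193 1.289
v 4.519 3.273 2.818
v 3.591 2.806 1.078
v 3.187 3.291 1.291
v 2.768 3.363 1.803
v 2.578 2.98 2.314
v 2.731 2.367 2.525
v 3.135 1.883 2.312
v 3.554 1.811 1.8
v 2.549 4.318 -0.335
v 3.348 4.424 0.354
v 2.55 3.628 1.403
v 1.751 3.522 0.715
v 2.812 5.03 0.405
v 2.013 4.234 1.454
v 2.121 5.219 0.023
v 1.323 4.423 1.072
v 1.682 4.88 -0.568
v 0.883 4.084 0.481
v 1.75 4.212 -1.023
v 0.952 3.416 0.026
v 2.287 3.606 -1.074
v 1.488 2.81 -0.025
v 2.977 3.417 -0.692
v 2.179 2.621 0.357
v 3.417 3.756 -0.101
v 2.618 2.96 0.948
f 2 1 4
f 2 4 3
f 4 1 5
f 4 5 3
f 5 1 6
f 5 6 3
f 6 1 7
f 6 7 3
f 7 1 8
f 7 8 3
f 8 1 9
f 8 9 3
f 9 1 10
f 9 10 3
f 10 1 11
f 10 11 3
f 11 1 12
f 11 12 3
f 12 1 13
f 12 13 3
f 13 1 14
f 13 14 3
f 14 1 15
f 14 15 3
f 15 1 2
f 15 2 3
f 17 16 20
f 17 20 18
f 18 20 21
f 18 21 19
f 20 16 22
f 20 22 21
f 21 22 23
f 21 23 19
f 22 16 24
f 22 24 23
f 23 24 25
f 23 25 19
f 24 16 26
f 24 26 25
f 25 26 27
f 25 27 19
f 26 16 28
f 26 28 27
f 27 28 29
f 27 29 19
f 28 16 30
f 28 30 29
f 29 30 31
f 29 31 19
f 30 16 32
f 30 32 31
f 31 32 33
f 31 33 19
f 32 16 34
f 32 34 33
f 33 34 35
f 33 35 19
f 34 16 36
f 34 36 35
f 35 36 37
f 35 37 19
f 36 16 17
f 36 17 37
f 37 17 18
f 37 18 19
f 38 49 43
f 38 43 39
f 38 39 45
f 38 45 48
f 38 48 49
f 39 43 47
f 43 49 42
f 49 48 40
f 48 45 44
f 45 39 46
f 41 47 42
f 41 42 40
f 41 40 44
f 41 44 46
f 41 46 47
f 42 47 43
f 40 42 49
f 44 40 48
f 46 44 45
f 47 46 39
f 51 50 53
f 51 53 52
f 53 50 54
f 53 54 52
f 54 50 55
f 54 55 52
f 55 50 56
f 55 56 52
f 56 50 57
f 56 57 52
f 57 50 58
f 57 58 52
f 58 50 59
f 58 59 52
f 59 50 51
f 59 51 52
f 61 60 64
f 61 64 62
f 62 64 65
f 62 65 63
f 64 60 66
f 64 66 65
f 65 66 67
f 65 67 63
f 66 60 68
f 66 68 67
f 67 68 69
f 67 69 63
f 68 60 70
f 68 70 69
f 69 70 71
f 69 71 63
f 70 60 72
f 70 72 71
f 71 72 73
f 71 73 63
f 72 60 74
f 72 74 73
f 73 74 75
f 73 75 63
f 74 60 76
f 74 76 75
f 75 76 77
f 75 77 63
f 76 60 61
f 76 61 77
f 77 61 62
f 77 62 63



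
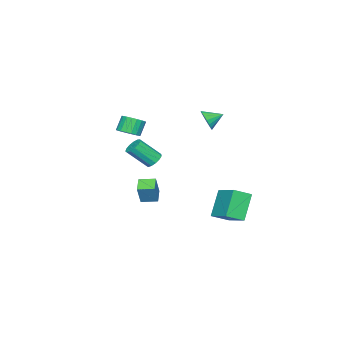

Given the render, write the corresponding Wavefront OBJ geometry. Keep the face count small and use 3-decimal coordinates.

v 2.947 -1.259 3.307
v 3.531 -1.004 3.663
v 2.957 -0.987 4.59
v 2.373 -1.241 4.233
v 3.381 -0.733 3.565
v 2.808 -0.715 4.492
v 3.146 -0.565 3.417
v 2.573 -0.548 4.344
v 2.871 -0.535 3.246
v 2.298 -0.518 4.173
v 2.611 -0.649 3.087
v 2.038 -0.631 4.014
v 2.418 -0.883 2.972
v 1.845 -0.865 3.899
v 2.329 -1.191 2.923
v 1.756 -1.174 3.85
v 2.363 -1.513 2.95
v 1.789 -1.496 3.877
v 2.512 -1.785 3.048
v 1.939 -1.767 3.975
v 2.747 -1.952 3.196
v 2.174 -1.935 4.123
v 3.022 -1.982 3.367
v 2.449 -1.965 4.294
v 3.282 -1.869 3.526
v 2.709 -1.851 4.453
v 3.475 -1.635 3.641
v 2.902 -1.617 4.568
v 3.564 -1.326 3.69
v 2.991 -1.309 4.617
v -1.94 0.974 3.028
v -1.431 1.139 3.609
v -2.66 1.706 3.452
v -1.342 1.37 3.36
v -1.373 1.523 3.044
v -1.515 1.567 2.726
v -1.742 1.494 2.468
v -2.008 1.318 2.32
v -2.26 1.073 2.313
v -2.45 0.809 2.447
v -2.538 0.578 2.697
v -2.508 0.425 3.012
v -2.365 0.381 3.331
v -2.139 0.454 3.589
v -1.873 0.631 3.736
v -1.62 0.875 3.744
v -3.646 2.093 -3.618
v -2.783 1.344 -3.087
v -2.78 3.673 -2.796
v -1.917 2.924 -2.265
v -2.463 2.296 -5.255
v -1.6 1.547 -4.724
v -1.597 3.876 -4.433
v -0.734 3.127 -3.902
v -1.094 -2.171 -0.792
v -0.811 -2.524 -1.245
v -0.084 -3.562 0.019
v -0.366 -3.209 0.472
v -0.579 -2.261 -1.162
v 0.148 -3.299 0.102
v -0.511 -1.969 -0.961
v 0.217 -3.007 0.302
v -0.627 -1.741 -0.707
v 0.1 -2.779 0.556
v -0.892 -1.65 -0.48
v -0.164 -2.688 0.784
v -1.221 -1.724 -0.352
v -0.493 -2.762 0.912
v -1.509 -1.94 -0.363
v -0.782 -2.978 0.901
v -1.666 -2.229 -0.511
v -0.938 -3.268 0.753
v -1.641 -2.5 -0.748
v -0.913 -3.538 0.516
v -1.442 -2.666 -0.998
v -0.715 -3.705 0.265
v -1.133 -2.675 -1.184
v -0.405 -3.714 0.08
v 1.908 -1.024 -1.871
v 2.425 -0.919 -0.606
v 1.454 -0.117 -1.76
v 1.972 -0.012 -0.496
v 2.728 -0.568 -2.244
v 3.246 -0.463 -0.98
v 2.275 0.339 -2.134
v 2.792 0.444 -0.869
f 2 1 5
f 2 5 3
f 3 5 6
f 3 6 4
f 5 1 7
f 5 7 6
f 6 7 8
f 6 8 4
f 7 1 9
f 7 9 8
f 8 9 10
f 8 10 4
f 9 1 11
f 9 11 10
f 10 11 12
f 10 12 4
f 11 1 13
f 11 13 12
f 12 13 14
f 12 14 4
f 13 1 15
f 13 15 14
f 14 15 16
f 14 16 4
f 15 1 17
f 15 17 16
f 16 17 18
f 16 18 4
f 17 1 19
f 17 19 18
f 18 19 20
f 18 20 4
f 19 1 21
f 19 21 20
f 20 21 22
f 20 22 4
f 21 1 23
f 21 23 22
f 22 23 24
f 22 24 4
f 23 1 25
f 23 25 24
f 24 25 26
f 24 26 4
f 25 1 27
f 25 27 26
f 26 27 28
f 26 28 4
f 27 1 29
f 27 29 28
f 28 29 30
f 28 30 4
f 29 1 2
f 29 2 30
f 30 2 3
f 30 3 4
f 32 31 34
f 32 34 33
f 34 31 35
f 34 35 33
f 35 31 36
f 35 36 33
f 36 31 37
f 36 37 33
f 37 31 38
f 37 38 33
f 38 31 39
f 38 39 33
f 39 31 40
f 39 40 33
f 40 31 41
f 40 41 33
f 41 31 42
f 41 42 33
f 42 31 43
f 42 43 33
f 43 31 44
f 43 44 33
f 44 31 45
f 44 45 33
f 45 31 46
f 45 46 33
f 46 31 32
f 46 32 33
f 48 50 47
f 51 48 47
f 47 50 49
f 49 51 47
f 48 54 50
f 52 48 51
f 52 54 48
f 50 54 49
f 53 51 49
f 49 54 53
f 53 52 51
f 54 52 53
f 56 55 59
f 56 59 57
f 57 59 60
f 57 60 58
f 59 55 61
f 59 61 60
f 60 61 62
f 60 62 58
f 61 55 63
f 61 63 62
f 62 63 64
f 62 64 58
f 63 55 65
f 63 65 64
f 64 65 66
f 64 66 58
f 65 55 67
f 65 67 66
f 66 67 68
f 66 68 58
f 67 55 69
f 67 69 68
f 68 69 70
f 68 70 58
f 69 55 71
f 69 71 70
f 70 71 72
f 70 72 58
f 71 55 73
f 71 73 72
f 72 73 74
f 72 74 58
f 73 55 75
f 73 75 74
f 74 75 76
f 74 76 58
f 75 55 77
f 75 77 76
f 76 77 78
f 76 78 58
f 77 55 56
f 77 56 78
f 78 56 57
f 78 57 58
f 80 82 79
f 83 80 79
f 79 82 81
f 81 83 79
f 80 86 82
f 84 80 83
f 84 86 80
f 82 86 81
f 85 83 81
f 81 86 85
f 85 84 83
f 86 84 85



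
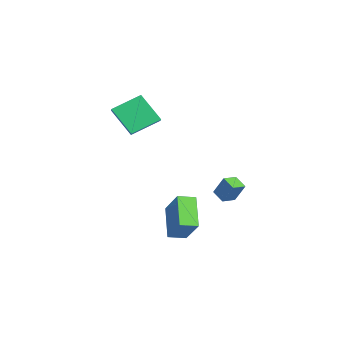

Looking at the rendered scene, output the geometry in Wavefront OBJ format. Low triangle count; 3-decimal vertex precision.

v 1.178 -1.983 -3.7
v 2.49 -1.38 -2.231
v 0.945 -1.008 -3.892
v 2.257 -0.406 -2.423
v 2.703 -1.894 -5.097
v 4.015 -1.292 -3.628
v 2.47 -0.92 -5.289
v 3.782 -0.317 -3.82
v -3.631 -4.852 1.763
v -4.123 -3.241 2.642
v -4.378 -4.883 1.402
v -4.87 -3.272 2.281
v -2.91 -3.768 0.179
v -3.402 -2.157 1.058
v -3.657 -3.799 -0.182
v -4.149 -2.188 0.697
v 1.883 1.133 -2.1
v 2.229 1.641 -0.989
v 2.524 1.582 -2.504
v 2.869 2.09 -1.392
v 2.431 0.47 -1.968
v 2.776 0.978 -0.856
v 3.071 0.919 -2.371
v 3.417 1.427 -1.26
f 2 4 1
f 5 2 1
f 1 4 3
f 3 5 1
f 2 8 4
f 6 2 5
f 6 8 2
f 4 8 3
f 7 5 3
f 3 8 7
f 7 6 5
f 8 6 7
f 10 12 9
f 13 10 9
f 9 12 11
f 11 13 9
f 10 16 12
f 14 10 13
f 14 16 10
f 12 16 11
f 15 13 11
f 11 16 15
f 15 14 13
f 16 14 15
f 18 20 17
f 21 18 17
f 17 20 19
f 19 21 17
f 18 24 20
f 22 18 21
f 22 24 18
f 20 24 19
f 23 21 19
f 19 24 23
f 23 22 21
f 24 22 23



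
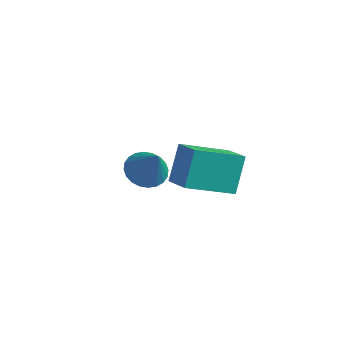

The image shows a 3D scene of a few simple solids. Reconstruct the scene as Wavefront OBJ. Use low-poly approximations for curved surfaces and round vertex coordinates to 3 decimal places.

v 0.422 -3.917 2.208
v 0.31 -3.087 3.489
v 1.58 -2.598 1.456
v 1.468 -1.769 2.736
v 1.372 -4.491 2.664
v 1.26 -3.662 3.944
v 2.53 -3.173 1.911
v 2.418 -2.343 3.192
v -2.445 -0.737 -0.59
v -1.725 -0.731 -1.003
v -1.695 -1.123 0.71
v -1.743 -0.424 -0.902
v -1.867 -0.164 -0.754
v -2.079 0.008 -0.58
v -2.348 0.067 -0.408
v -2.63 0.003 -0.264
v -2.885 -0.173 -0.169
v -3.073 -0.435 -0.139
v -3.165 -0.744 -0.177
v -3.147 -1.051 -0.278
v -3.023 -1.31 -0.427
v -2.81 -1.482 -0.601
v -2.542 -1.541 -0.773
v -2.259 -1.477 -0.917
v -2.005 -1.301 -1.011
v -1.817 -1.039 -1.042
f 2 4 1
f 5 2 1
f 1 4 3
f 3 5 1
f 2 8 4
f 6 2 5
f 6 8 2
f 4 8 3
f 7 5 3
f 3 8 7
f 7 6 5
f 8 6 7
f 10 9 12
f 10 12 11
f 12 9 13
f 12 13 11
f 13 9 14
f 13 14 11
f 14 9 15
f 14 15 11
f 15 9 16
f 15 16 11
f 16 9 17
f 16 17 11
f 17 9 18
f 17 18 11
f 18 9 19
f 18 19 11
f 19 9 20
f 19 20 11
f 20 9 21
f 20 21 11
f 21 9 22
f 21 22 11
f 22 9 23
f 22 23 11
f 23 9 24
f 23 24 11
f 24 9 25
f 24 25 11
f 25 9 26
f 25 26 11
f 26 9 10
f 26 10 11



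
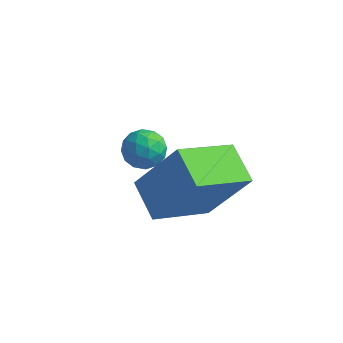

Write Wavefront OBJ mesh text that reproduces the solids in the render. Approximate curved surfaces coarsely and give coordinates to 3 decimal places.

v 1.134 -2.045 -3.552
v 0.268 -3.539 -2.714
v 0.263 -1.295 -3.115
v -0.603 -2.789 -2.277
v 2.203 -1.751 -1.923
v 1.337 -3.245 -1.085
v 1.332 -1.001 -1.486
v 0.466 -2.495 -0.648
v -1.868 0.063 -3.685
v -1.218 0.072 -3.811
v -1.762 -0.892 -3.209
v -1.112 -0.883 -3.335
v -1.369 -0.461 -2.894
v -1.435 0.129 -3.188
v -1.545 -0.949 -3.832
v -1.611 -0.359 -4.126
v -1.018 -0.553 -3.902
v -0.91 -0.252 -3.322
v -2.07 -0.568 -3.698
v -1.962 -0.267 -3.118
v -1.552 0.151 -3.79
v -1.428 -0.971 -3.23
v -1.579 -0.723 -2.971
v -1.197 -0.718 -3.045
v -1.68 0.184 -3.424
v -1.298 0.19 -3.498
v -1.387 -0.123 -2.959
v -1.682 -1.01 -3.522
v -1.3 -1.004 -3.596
v -1.783 -0.102 -3.975
v -1.401 -0.097 -4.049
v -1.593 -0.697 -4.061
v -1.053 -0.211 -3.918
v -0.99 -0.772 -3.638
v -1.245 -0.811 -3.93
v -1.284 -0.464 -4.103
v -0.989 -0.034 -3.577
v -0.927 -0.595 -3.297
v -1.078 -0.347 -3.037
v -1.117 -0 -3.211
v -0.872 -0.401 -3.63
v -2.053 -0.225 -3.723
v -1.991 -0.786 -3.443
v -1.863 -0.82 -3.809
v -1.902 -0.473 -3.983
v -1.99 -0.048 -3.382
v -1.927 -0.609 -3.102
v -1.696 -0.356 -2.917
v -1.735 -0.009 -3.09
v -2.108 -0.419 -3.39
f 2 4 1
f 5 2 1
f 1 4 3
f 3 5 1
f 2 8 4
f 6 2 5
f 6 8 2
f 4 8 3
f 7 5 3
f 3 8 7
f 7 6 5
f 8 6 7
f 9 46 25
f 46 20 49
f 25 49 14
f 46 49 25
f 9 25 21
f 25 14 26
f 21 26 10
f 25 26 21
f 9 21 30
f 21 10 31
f 30 31 16
f 21 31 30
f 9 30 42
f 30 16 45
f 42 45 19
f 30 45 42
f 9 42 46
f 42 19 50
f 46 50 20
f 42 50 46
f 10 26 37
f 26 14 40
f 37 40 18
f 26 40 37
f 14 49 27
f 49 20 48
f 27 48 13
f 49 48 27
f 20 50 47
f 50 19 43
f 47 43 11
f 50 43 47
f 19 45 44
f 45 16 32
f 44 32 15
f 45 32 44
f 16 31 36
f 31 10 33
f 36 33 17
f 31 33 36
f 12 38 24
f 38 18 39
f 24 39 13
f 38 39 24
f 12 24 22
f 24 13 23
f 22 23 11
f 24 23 22
f 12 22 29
f 22 11 28
f 29 28 15
f 22 28 29
f 12 29 34
f 29 15 35
f 34 35 17
f 29 35 34
f 12 34 38
f 34 17 41
f 38 41 18
f 34 41 38
f 13 39 27
f 39 18 40
f 27 40 14
f 39 40 27
f 11 23 47
f 23 13 48
f 47 48 20
f 23 48 47
f 15 28 44
f 28 11 43
f 44 43 19
f 28 43 44
f 17 35 36
f 35 15 32
f 36 32 16
f 35 32 36
f 18 41 37
f 41 17 33
f 37 33 10
f 41 33 37



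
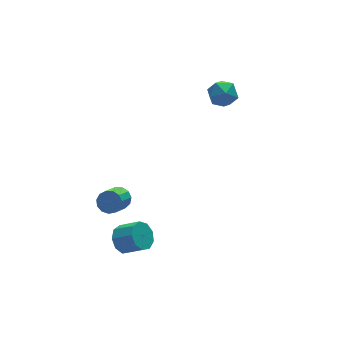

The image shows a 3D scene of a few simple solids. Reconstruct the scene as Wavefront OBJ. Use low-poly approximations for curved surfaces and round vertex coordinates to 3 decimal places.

v -3.537 -0.277 -4.065
v -2.844 0.046 -4.388
v -2.129 -0.74 -3.637
v -2.823 -1.063 -3.315
v -3.001 0.341 -3.929
v -2.286 -0.444 -3.179
v -3.409 0.347 -3.534
v -2.694 -0.438 -2.784
v -3.877 0.061 -3.388
v -3.162 -0.724 -2.637
v -4.186 -0.384 -3.558
v -3.471 -1.169 -2.808
v -4.192 -0.778 -3.966
v -3.477 -1.564 -3.216
v -3.891 -0.939 -4.42
v -3.176 -1.724 -3.67
v -3.425 -0.79 -4.708
v -2.71 -1.575 -3.958
v -3.012 -0.401 -4.695
v -2.297 -1.186 -3.945
v -2.41 2.579 -3.87
v -2.068 2.805 -3.327
v -2.988 1.948 -2.388
v -3.33 1.721 -2.93
v -2.355 3.052 -3.384
v -3.276 2.194 -2.445
v -2.66 3.148 -3.595
v -3.581 2.291 -2.656
v -2.886 3.064 -3.893
v -3.806 2.206 -2.954
v -2.96 2.825 -4.184
v -3.881 1.968 -3.245
v -2.86 2.509 -4.375
v -3.78 1.651 -3.435
v -2.616 2.214 -4.405
v -3.537 1.357 -3.466
v -2.307 2.035 -4.265
v -3.228 1.178 -3.326
v -2.031 2.029 -4
v -2.952 1.172 -3.061
v -1.875 2.198 -3.693
v -2.795 1.34 -2.754
v -1.889 2.487 -3.443
v -2.809 1.629 -2.503
v 2.937 2.313 3.617
v 3.532 2.765 3.128
v 2.868 1.295 2.592
v 3.463 1.747 2.103
v 3.716 1.355 2.865
v 3.759 1.984 3.499
v 2.641 2.076 2.221
v 2.684 2.705 2.855
v 3.35 2.619 2.265
v 4.014 2.173 2.663
v 2.386 1.887 3.057
v 3.05 1.441 3.455
f 2 1 5
f 2 5 3
f 3 5 6
f 3 6 4
f 5 1 7
f 5 7 6
f 6 7 8
f 6 8 4
f 7 1 9
f 7 9 8
f 8 9 10
f 8 10 4
f 9 1 11
f 9 11 10
f 10 11 12
f 10 12 4
f 11 1 13
f 11 13 12
f 12 13 14
f 12 14 4
f 13 1 15
f 13 15 14
f 14 15 16
f 14 16 4
f 15 1 17
f 15 17 16
f 16 17 18
f 16 18 4
f 17 1 19
f 17 19 18
f 18 19 20
f 18 20 4
f 19 1 2
f 19 2 20
f 20 2 3
f 20 3 4
f 22 21 25
f 22 25 23
f 23 25 26
f 23 26 24
f 25 21 27
f 25 27 26
f 26 27 28
f 26 28 24
f 27 21 29
f 27 29 28
f 28 29 30
f 28 30 24
f 29 21 31
f 29 31 30
f 30 31 32
f 30 32 24
f 31 21 33
f 31 33 32
f 32 33 34
f 32 34 24
f 33 21 35
f 33 35 34
f 34 35 36
f 34 36 24
f 35 21 37
f 35 37 36
f 36 37 38
f 36 38 24
f 37 21 39
f 37 39 38
f 38 39 40
f 38 40 24
f 39 21 41
f 39 41 40
f 40 41 42
f 40 42 24
f 41 21 43
f 41 43 42
f 42 43 44
f 42 44 24
f 43 21 22
f 43 22 44
f 44 22 23
f 44 23 24
f 45 56 50
f 45 50 46
f 45 46 52
f 45 52 55
f 45 55 56
f 46 50 54
f 50 56 49
f 56 55 47
f 55 52 51
f 52 46 53
f 48 54 49
f 48 49 47
f 48 47 51
f 48 51 53
f 48 53 54
f 49 54 50
f 47 49 56
f 51 47 55
f 53 51 52
f 54 53 46



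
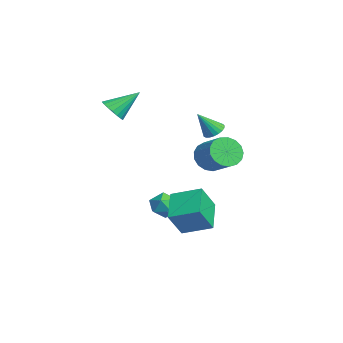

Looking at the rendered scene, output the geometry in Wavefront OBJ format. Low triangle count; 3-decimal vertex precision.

v 2.083 2.119 2.948
v 2.389 1.651 2.562
v 2.317 1.181 4.272
v 2.606 1.815 2.639
v 2.733 2.031 2.77
v 2.747 2.263 2.932
v 2.646 2.469 3.096
v 2.448 2.616 3.235
v 2.187 2.676 3.324
v 1.907 2.64 3.348
v 1.658 2.514 3.303
v 1.482 2.32 3.197
v 1.41 2.091 3.047
v 1.455 1.867 2.88
v 1.608 1.687 2.725
v 1.843 1.581 2.609
v 2.119 1.568 2.551
v 2.142 0.511 -2.836
v 2.818 2.088 -2.258
v 3.889 0.128 -3.837
v 4.565 1.705 -3.259
v 2.815 -0.325 -1.341
v 3.491 1.252 -0.763
v 4.562 -0.708 -2.342
v 5.238 0.869 -1.764
v -0.053 2.281 0.302
v 0.565 1.889 -0.464
v 1.992 2.547 0.351
v 1.373 2.939 1.118
v 0.446 2.354 -0.63
v 1.873 3.011 0.186
v 0.212 2.801 -0.582
v 1.639 3.459 0.233
v -0.082 3.13 -0.332
v 1.345 3.788 0.483
v -0.37 3.264 0.064
v 1.057 3.922 0.879
v -0.585 3.173 0.514
v 0.841 3.831 1.329
v -0.679 2.878 0.916
v 0.748 3.535 1.731
v -0.629 2.446 1.177
v 0.798 3.103 1.992
v -0.447 1.976 1.238
v 0.979 2.634 2.053
v -0.176 1.576 1.084
v 1.251 2.234 1.9
v 0.124 1.338 0.752
v 1.551 1.995 1.567
v 0.384 1.316 0.316
v 1.81 1.973 1.132
v 0.543 1.515 -0.123
v 1.969 2.172 0.693
v -2.999 -2.788 3.044
v -2.573 -2.258 2.454
v -3.121 -1.232 4.356
v -2.959 -2.207 2.358
v -3.352 -2.271 2.397
v -3.676 -2.437 2.565
v -3.865 -2.673 2.827
v -3.883 -2.932 3.132
v -3.726 -3.162 3.42
v -3.425 -3.319 3.633
v -3.04 -3.37 3.729
v -2.646 -3.306 3.69
v -2.323 -3.139 3.523
v -2.133 -2.903 3.26
v -2.115 -2.645 2.955
v -2.272 -2.414 2.667
v -1.122 0.725 -4.095
v -0.379 0.139 -3.893
v -2.121 -0.359 -3.567
v -1.378 -0.945 -3.365
v -1.512 -0.138 -2.849
v -0.895 0.532 -3.175
v -1.605 -0.752 -4.285
v -0.988 -0.082 -4.611
v -0.678 -0.774 -4.01
v -0.621 -0.394 -3.122
v -1.879 0.174 -4.338
v -1.822 0.554 -3.45
f 2 1 4
f 2 4 3
f 4 1 5
f 4 5 3
f 5 1 6
f 5 6 3
f 6 1 7
f 6 7 3
f 7 1 8
f 7 8 3
f 8 1 9
f 8 9 3
f 9 1 10
f 9 10 3
f 10 1 11
f 10 11 3
f 11 1 12
f 11 12 3
f 12 1 13
f 12 13 3
f 13 1 14
f 13 14 3
f 14 1 15
f 14 15 3
f 15 1 16
f 15 16 3
f 16 1 17
f 16 17 3
f 17 1 2
f 17 2 3
f 19 21 18
f 22 19 18
f 18 21 20
f 20 22 18
f 19 25 21
f 23 19 22
f 23 25 19
f 21 25 20
f 24 22 20
f 20 25 24
f 24 23 22
f 25 23 24
f 27 26 30
f 27 30 28
f 28 30 31
f 28 31 29
f 30 26 32
f 30 32 31
f 31 32 33
f 31 33 29
f 32 26 34
f 32 34 33
f 33 34 35
f 33 35 29
f 34 26 36
f 34 36 35
f 35 36 37
f 35 37 29
f 36 26 38
f 36 38 37
f 37 38 39
f 37 39 29
f 38 26 40
f 38 40 39
f 39 40 41
f 39 41 29
f 40 26 42
f 40 42 41
f 41 42 43
f 41 43 29
f 42 26 44
f 42 44 43
f 43 44 45
f 43 45 29
f 44 26 46
f 44 46 45
f 45 46 47
f 45 47 29
f 46 26 48
f 46 48 47
f 47 48 49
f 47 49 29
f 48 26 50
f 48 50 49
f 49 50 51
f 49 51 29
f 50 26 52
f 50 52 51
f 51 52 53
f 51 53 29
f 52 26 27
f 52 27 53
f 53 27 28
f 53 28 29
f 55 54 57
f 55 57 56
f 57 54 58
f 57 58 56
f 58 54 59
f 58 59 56
f 59 54 60
f 59 60 56
f 60 54 61
f 60 61 56
f 61 54 62
f 61 62 56
f 62 54 63
f 62 63 56
f 63 54 64
f 63 64 56
f 64 54 65
f 64 65 56
f 65 54 66
f 65 66 56
f 66 54 67
f 66 67 56
f 67 54 68
f 67 68 56
f 68 54 69
f 68 69 56
f 69 54 55
f 69 55 56
f 70 81 75
f 70 75 71
f 70 71 77
f 70 77 80
f 70 80 81
f 71 75 79
f 75 81 74
f 81 80 72
f 80 77 76
f 77 71 78
f 73 79 74
f 73 74 72
f 73 72 76
f 73 76 78
f 73 78 79
f 74 79 75
f 72 74 81
f 76 72 80
f 78 76 77
f 79 78 71



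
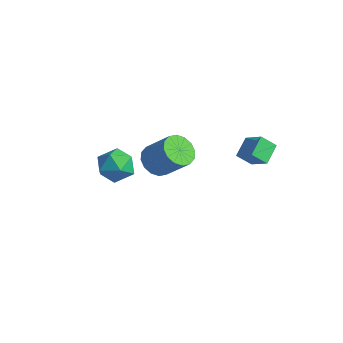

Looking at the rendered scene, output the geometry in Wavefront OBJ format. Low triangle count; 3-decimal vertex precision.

v 2.96 1.038 3.499
v 4.073 1.086 4.243
v 2.509 2.017 4.112
v 3.622 2.064 4.856
v 3.398 1.676 2.804
v 4.511 1.723 3.548
v 2.947 2.654 3.417
v 4.06 2.702 4.161
v -3.158 0.741 -0.573
v -2.651 1.333 -1.246
v -1.315 1.832 0.2
v -1.822 1.239 0.873
v -3.012 1.656 -1.023
v -1.677 2.154 0.422
v -3.413 1.733 -0.679
v -2.077 2.232 0.766
v -3.745 1.544 -0.307
v -2.409 2.043 1.138
v -3.92 1.14 -0.006
v -2.584 1.639 1.439
v -3.89 0.629 0.143
v -2.555 1.128 1.588
v -3.665 0.148 0.1
v -2.329 0.647 1.546
v -3.303 -0.174 -0.122
v -1.968 0.324 1.323
v -2.903 -0.252 -0.466
v -1.567 0.247 0.979
v -2.571 -0.063 -0.838
v -1.235 0.436 0.607
v -2.396 0.341 -1.139
v -1.06 0.84 0.306
v -2.425 0.852 -1.288
v -1.09 1.351 0.157
v -2.306 -2.382 2.461
v -1.749 -1.871 1.628
v -1.651 -3.989 1.912
v -1.094 -3.478 1.079
v -0.778 -3.32 2.147
v -1.183 -2.326 2.486
v -2.217 -3.534 1.054
v -2.622 -2.54 1.393
v -1.694 -2.582 0.758
v -0.805 -2.45 1.434
v -2.595 -3.41 2.106
v -1.706 -3.278 2.782
f 2 4 1
f 5 2 1
f 1 4 3
f 3 5 1
f 2 8 4
f 6 2 5
f 6 8 2
f 4 8 3
f 7 5 3
f 3 8 7
f 7 6 5
f 8 6 7
f 10 9 13
f 10 13 11
f 11 13 14
f 11 14 12
f 13 9 15
f 13 15 14
f 14 15 16
f 14 16 12
f 15 9 17
f 15 17 16
f 16 17 18
f 16 18 12
f 17 9 19
f 17 19 18
f 18 19 20
f 18 20 12
f 19 9 21
f 19 21 20
f 20 21 22
f 20 22 12
f 21 9 23
f 21 23 22
f 22 23 24
f 22 24 12
f 23 9 25
f 23 25 24
f 24 25 26
f 24 26 12
f 25 9 27
f 25 27 26
f 26 27 28
f 26 28 12
f 27 9 29
f 27 29 28
f 28 29 30
f 28 30 12
f 29 9 31
f 29 31 30
f 30 31 32
f 30 32 12
f 31 9 33
f 31 33 32
f 32 33 34
f 32 34 12
f 33 9 10
f 33 10 34
f 34 10 11
f 34 11 12
f 35 46 40
f 35 40 36
f 35 36 42
f 35 42 45
f 35 45 46
f 36 40 44
f 40 46 39
f 46 45 37
f 45 42 41
f 42 36 43
f 38 44 39
f 38 39 37
f 38 37 41
f 38 41 43
f 38 43 44
f 39 44 40
f 37 39 46
f 41 37 45
f 43 41 42
f 44 43 36



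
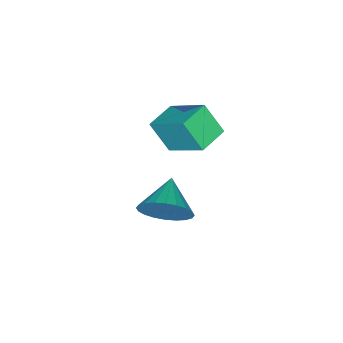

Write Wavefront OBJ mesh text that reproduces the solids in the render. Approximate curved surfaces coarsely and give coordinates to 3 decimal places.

v 3.629 2.095 -3.777
v 4.051 1.73 -3.218
v 2.691 1.645 -3.363
v 3.985 1.996 -3.078
v 3.864 2.278 -3.045
v 3.708 2.532 -3.123
v 3.539 2.719 -3.301
v 3.385 2.812 -3.551
v 3.267 2.795 -3.835
v 3.205 2.672 -4.111
v 3.207 2.461 -4.336
v 3.274 2.194 -4.475
v 3.394 1.913 -4.509
v 3.551 1.659 -4.43
v 3.719 1.471 -4.253
v 3.874 1.379 -4.003
v 3.991 1.395 -3.718
v 4.053 1.519 -3.443
v 2.051 1.165 -0.916
v 2.176 2.332 -0.064
v 2.018 1.774 -1.746
v 2.143 2.941 -0.894
v 2.957 1.119 -0.986
v 3.082 2.286 -0.134
v 2.924 1.728 -1.816
v 3.049 2.895 -0.964
f 2 1 4
f 2 4 3
f 4 1 5
f 4 5 3
f 5 1 6
f 5 6 3
f 6 1 7
f 6 7 3
f 7 1 8
f 7 8 3
f 8 1 9
f 8 9 3
f 9 1 10
f 9 10 3
f 10 1 11
f 10 11 3
f 11 1 12
f 11 12 3
f 12 1 13
f 12 13 3
f 13 1 14
f 13 14 3
f 14 1 15
f 14 15 3
f 15 1 16
f 15 16 3
f 16 1 17
f 16 17 3
f 17 1 18
f 17 18 3
f 18 1 2
f 18 2 3
f 20 22 19
f 23 20 19
f 19 22 21
f 21 23 19
f 20 26 22
f 24 20 23
f 24 26 20
f 22 26 21
f 25 23 21
f 21 26 25
f 25 24 23
f 26 24 25



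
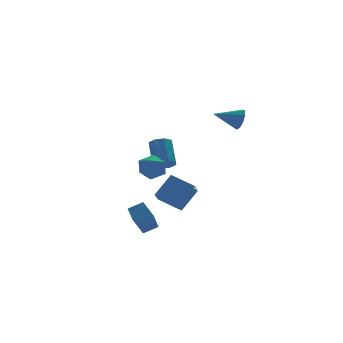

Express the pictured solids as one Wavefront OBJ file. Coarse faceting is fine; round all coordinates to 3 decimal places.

v -2.767 -3.868 -0.889
v -1.649 -3.681 0.391
v -1.897 -2.529 -1.844
v -0.779 -2.342 -0.564
v -1.821 -4.958 -1.556
v -0.703 -4.771 -0.276
v -0.951 -3.619 -2.511
v 0.167 -3.432 -1.231
v 1.286 2.999 -1.393
v 1.819 2.539 -1.105
v 2.186 3.822 0.261
v 1.654 4.281 -0.027
v 2.032 2.904 -1.505
v 2.399 4.187 -0.138
v 1.809 3.324 -1.839
v 2.176 4.607 -0.473
v 1.279 3.553 -1.912
v 1.647 4.836 -0.546
v 0.754 3.458 -1.681
v 1.121 4.741 -0.315
v 0.541 3.093 -1.282
v 0.908 4.376 0.085
v 0.764 2.673 -0.947
v 1.131 3.956 0.419
v 1.293 2.444 -0.874
v 1.661 3.727 0.492
v -0.882 1.965 -1.35
v -0.161 2.322 -0.775
v -0.499 0.478 -0.905
v 0.222 0.835 -0.33
v -0.724 0.991 -0.091
v -0.961 1.911 -0.366
v 0.301 0.889 -1.314
v 0.064 1.809 -1.589
v 0.57 1.657 -0.753
v -0.064 1.721 0.003
v -0.596 1.079 -1.683
v -1.23 1.143 -0.927
v 3.842 -1.711 3.295
v 4.167 -1.361 3.925
v 2.338 -1.229 3.805
v 4.14 -1.012 3.513
v 3.973 -0.99 3
v 3.745 -1.305 2.624
v 3.563 -1.81 2.563
v 3.511 -2.268 2.844
v 3.615 -2.466 3.337
v 3.825 -2.31 3.809
v 4.043 -1.874 4.042
v -2.99 -2.204 -3.603
v -2.083 -2.365 -3.189
v -3.144 -1.142 -2.852
v -2.237 -1.302 -2.438
v -2.143 -1.078 -5.022
v -1.236 -1.238 -4.608
v -2.297 -0.015 -4.271
v -1.39 -0.176 -3.857
f 2 4 1
f 5 2 1
f 1 4 3
f 3 5 1
f 2 8 4
f 6 2 5
f 6 8 2
f 4 8 3
f 7 5 3
f 3 8 7
f 7 6 5
f 8 6 7
f 10 9 13
f 10 13 11
f 11 13 14
f 11 14 12
f 13 9 15
f 13 15 14
f 14 15 16
f 14 16 12
f 15 9 17
f 15 17 16
f 16 17 18
f 16 18 12
f 17 9 19
f 17 19 18
f 18 19 20
f 18 20 12
f 19 9 21
f 19 21 20
f 20 21 22
f 20 22 12
f 21 9 23
f 21 23 22
f 22 23 24
f 22 24 12
f 23 9 25
f 23 25 24
f 24 25 26
f 24 26 12
f 25 9 10
f 25 10 26
f 26 10 11
f 26 11 12
f 27 38 32
f 27 32 28
f 27 28 34
f 27 34 37
f 27 37 38
f 28 32 36
f 32 38 31
f 38 37 29
f 37 34 33
f 34 28 35
f 30 36 31
f 30 31 29
f 30 29 33
f 30 33 35
f 30 35 36
f 31 36 32
f 29 31 38
f 33 29 37
f 35 33 34
f 36 35 28
f 40 39 42
f 40 42 41
f 42 39 43
f 42 43 41
f 43 39 44
f 43 44 41
f 44 39 45
f 44 45 41
f 45 39 46
f 45 46 41
f 46 39 47
f 46 47 41
f 47 39 48
f 47 48 41
f 48 39 49
f 48 49 41
f 49 39 40
f 49 40 41
f 51 53 50
f 54 51 50
f 50 53 52
f 52 54 50
f 51 57 53
f 55 51 54
f 55 57 51
f 53 57 52
f 56 54 52
f 52 57 56
f 56 55 54
f 57 55 56

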